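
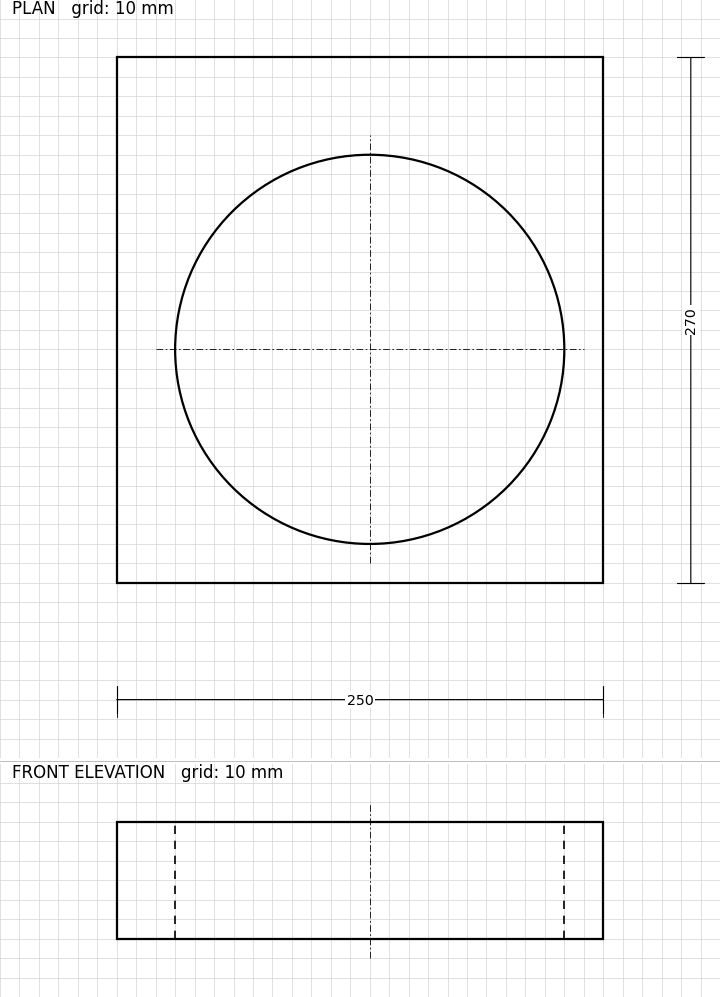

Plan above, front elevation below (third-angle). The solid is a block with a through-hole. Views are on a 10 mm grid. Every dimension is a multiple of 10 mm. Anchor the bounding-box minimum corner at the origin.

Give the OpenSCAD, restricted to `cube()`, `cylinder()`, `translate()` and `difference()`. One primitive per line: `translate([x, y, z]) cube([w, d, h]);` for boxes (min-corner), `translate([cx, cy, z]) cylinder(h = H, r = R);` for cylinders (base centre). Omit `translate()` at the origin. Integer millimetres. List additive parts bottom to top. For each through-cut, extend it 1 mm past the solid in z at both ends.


difference() {
  cube([250, 270, 60]);
  translate([130, 120, -1]) cylinder(h = 62, r = 100);
}


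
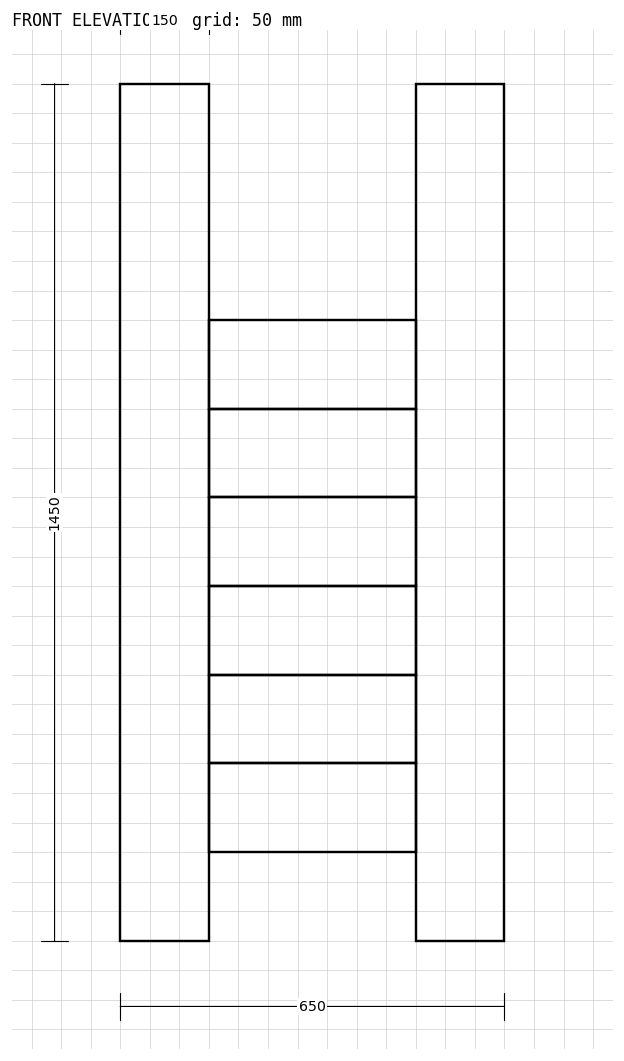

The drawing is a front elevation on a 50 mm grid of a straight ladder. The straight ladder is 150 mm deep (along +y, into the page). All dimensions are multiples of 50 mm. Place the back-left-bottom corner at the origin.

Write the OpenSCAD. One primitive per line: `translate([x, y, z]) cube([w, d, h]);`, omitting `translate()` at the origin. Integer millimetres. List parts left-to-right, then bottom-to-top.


cube([150, 150, 1450]);
translate([150, 0, 150]) cube([350, 150, 150]);
translate([150, 0, 300]) cube([350, 150, 150]);
translate([150, 0, 450]) cube([350, 150, 150]);
translate([150, 0, 600]) cube([350, 150, 150]);
translate([150, 0, 750]) cube([350, 150, 150]);
translate([150, 0, 900]) cube([350, 150, 150]);
translate([500, 0, 0]) cube([150, 150, 1450]);


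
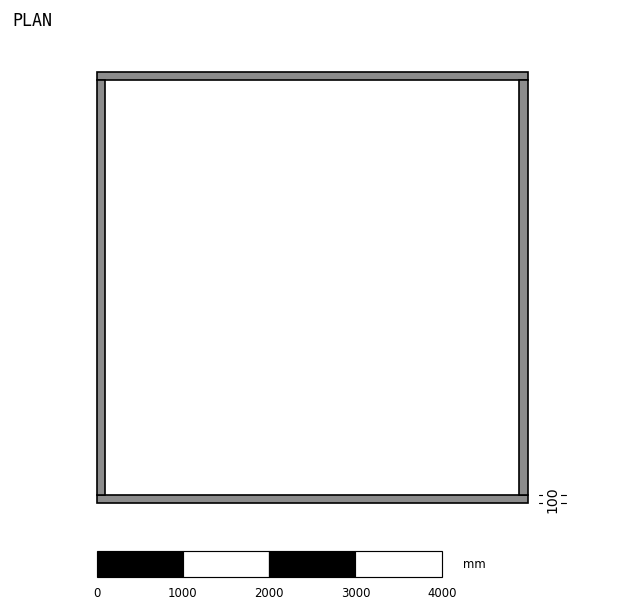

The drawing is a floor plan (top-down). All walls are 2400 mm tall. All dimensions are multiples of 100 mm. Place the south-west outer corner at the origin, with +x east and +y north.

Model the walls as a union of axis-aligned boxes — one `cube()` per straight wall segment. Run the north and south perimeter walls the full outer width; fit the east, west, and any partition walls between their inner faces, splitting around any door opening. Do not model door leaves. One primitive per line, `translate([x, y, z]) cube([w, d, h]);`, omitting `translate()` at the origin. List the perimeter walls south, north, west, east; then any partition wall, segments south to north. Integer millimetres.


cube([5000, 100, 2400]);
translate([0, 4900, 0]) cube([5000, 100, 2400]);
translate([0, 100, 0]) cube([100, 4800, 2400]);
translate([4900, 100, 0]) cube([100, 4800, 2400]);


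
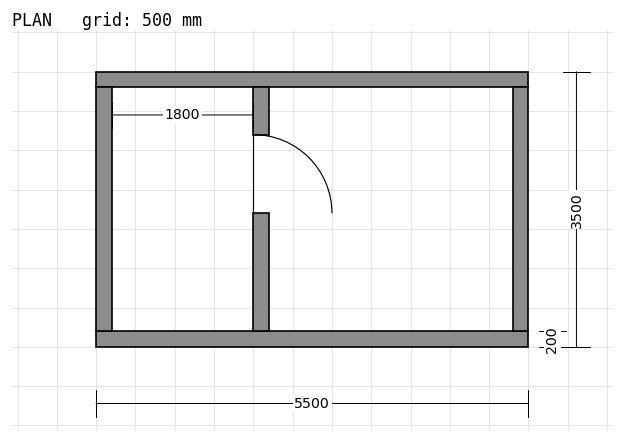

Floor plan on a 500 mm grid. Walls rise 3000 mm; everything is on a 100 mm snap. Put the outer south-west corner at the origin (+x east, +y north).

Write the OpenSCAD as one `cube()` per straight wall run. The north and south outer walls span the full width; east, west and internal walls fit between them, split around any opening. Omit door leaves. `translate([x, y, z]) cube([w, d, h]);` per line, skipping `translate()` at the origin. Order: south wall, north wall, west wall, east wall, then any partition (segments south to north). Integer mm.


cube([5500, 200, 3000]);
translate([0, 3300, 0]) cube([5500, 200, 3000]);
translate([0, 200, 0]) cube([200, 3100, 3000]);
translate([5300, 200, 0]) cube([200, 3100, 3000]);
translate([2000, 200, 0]) cube([200, 1500, 3000]);
translate([2000, 2700, 0]) cube([200, 600, 3000]);


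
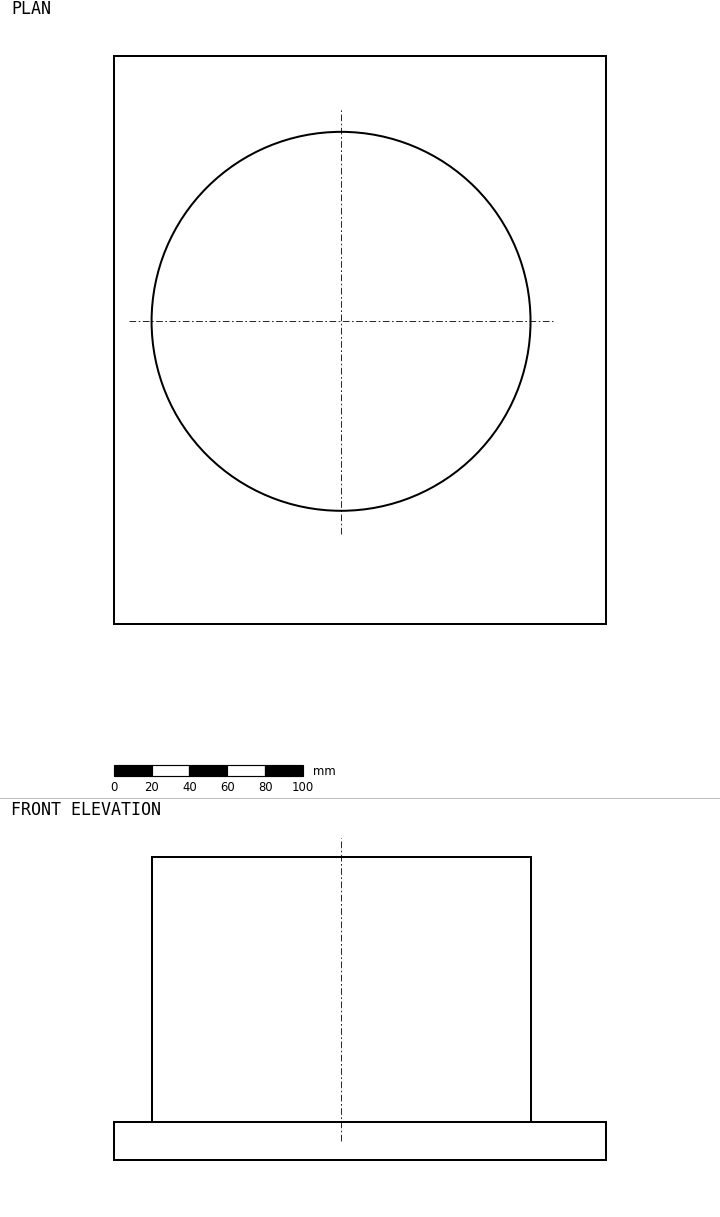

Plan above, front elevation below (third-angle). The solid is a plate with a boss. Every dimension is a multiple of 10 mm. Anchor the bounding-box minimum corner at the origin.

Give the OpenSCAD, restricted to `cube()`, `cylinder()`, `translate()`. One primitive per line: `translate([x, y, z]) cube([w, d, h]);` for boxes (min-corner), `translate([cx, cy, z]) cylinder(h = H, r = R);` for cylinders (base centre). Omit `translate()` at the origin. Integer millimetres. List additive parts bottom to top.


cube([260, 300, 20]);
translate([120, 160, 20]) cylinder(h = 140, r = 100);


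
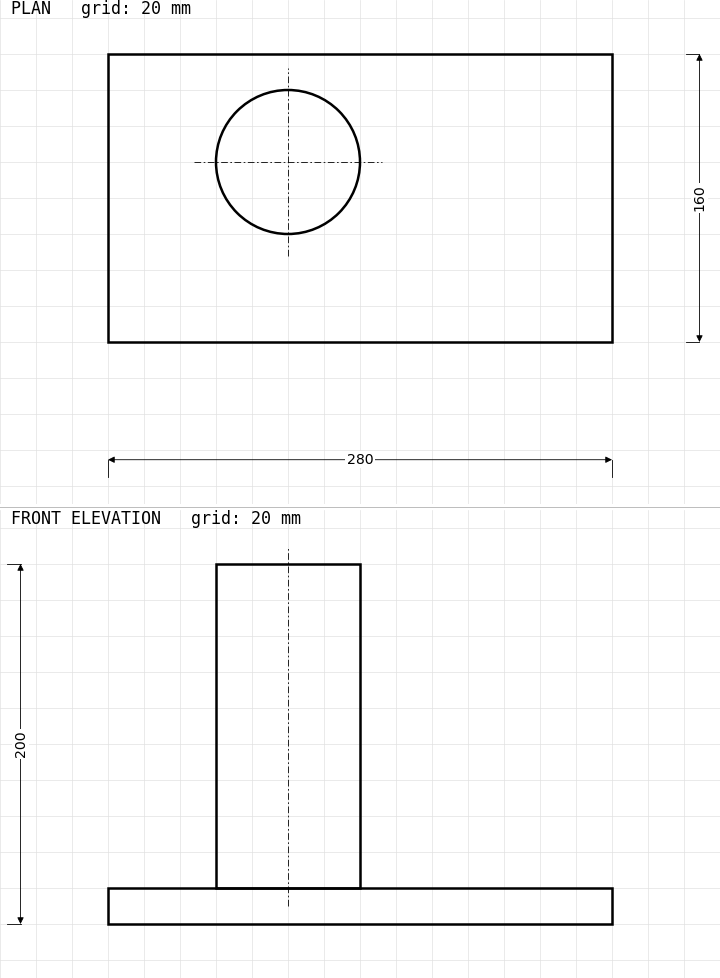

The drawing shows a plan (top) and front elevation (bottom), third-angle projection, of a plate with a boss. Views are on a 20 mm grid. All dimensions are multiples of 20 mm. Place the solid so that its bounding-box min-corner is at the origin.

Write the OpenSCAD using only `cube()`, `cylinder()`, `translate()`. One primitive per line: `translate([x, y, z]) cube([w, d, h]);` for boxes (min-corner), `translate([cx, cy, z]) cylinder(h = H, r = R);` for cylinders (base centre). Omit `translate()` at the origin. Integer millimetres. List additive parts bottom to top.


cube([280, 160, 20]);
translate([100, 100, 20]) cylinder(h = 180, r = 40);


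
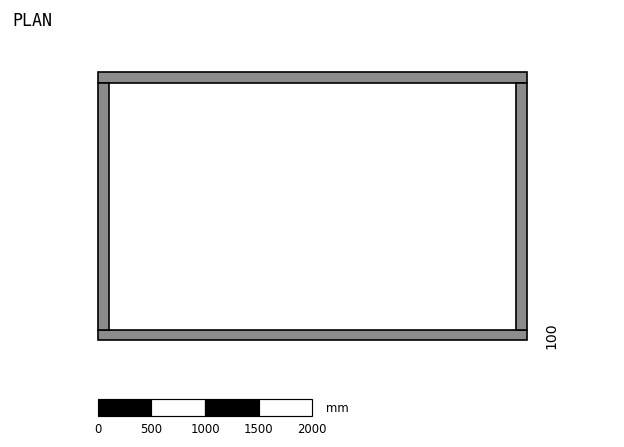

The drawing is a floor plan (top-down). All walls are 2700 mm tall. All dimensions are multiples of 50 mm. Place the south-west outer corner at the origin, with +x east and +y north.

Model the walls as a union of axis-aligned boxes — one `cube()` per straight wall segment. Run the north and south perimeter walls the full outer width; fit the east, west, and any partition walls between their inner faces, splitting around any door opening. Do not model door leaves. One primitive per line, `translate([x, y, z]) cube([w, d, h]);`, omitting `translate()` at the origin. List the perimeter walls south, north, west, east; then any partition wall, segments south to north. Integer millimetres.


cube([4000, 100, 2700]);
translate([0, 2400, 0]) cube([4000, 100, 2700]);
translate([0, 100, 0]) cube([100, 2300, 2700]);
translate([3900, 100, 0]) cube([100, 2300, 2700]);


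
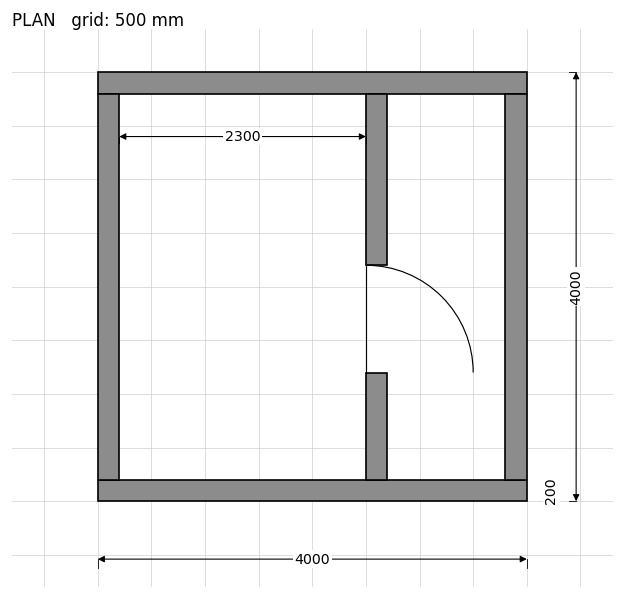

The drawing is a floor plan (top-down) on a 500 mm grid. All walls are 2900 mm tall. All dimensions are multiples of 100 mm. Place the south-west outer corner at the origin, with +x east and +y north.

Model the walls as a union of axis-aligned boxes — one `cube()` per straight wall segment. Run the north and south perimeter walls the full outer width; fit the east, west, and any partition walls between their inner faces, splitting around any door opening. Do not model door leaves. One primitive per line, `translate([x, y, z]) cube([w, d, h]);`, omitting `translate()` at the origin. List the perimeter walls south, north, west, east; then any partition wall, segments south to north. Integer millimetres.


cube([4000, 200, 2900]);
translate([0, 3800, 0]) cube([4000, 200, 2900]);
translate([0, 200, 0]) cube([200, 3600, 2900]);
translate([3800, 200, 0]) cube([200, 3600, 2900]);
translate([2500, 200, 0]) cube([200, 1000, 2900]);
translate([2500, 2200, 0]) cube([200, 1600, 2900]);


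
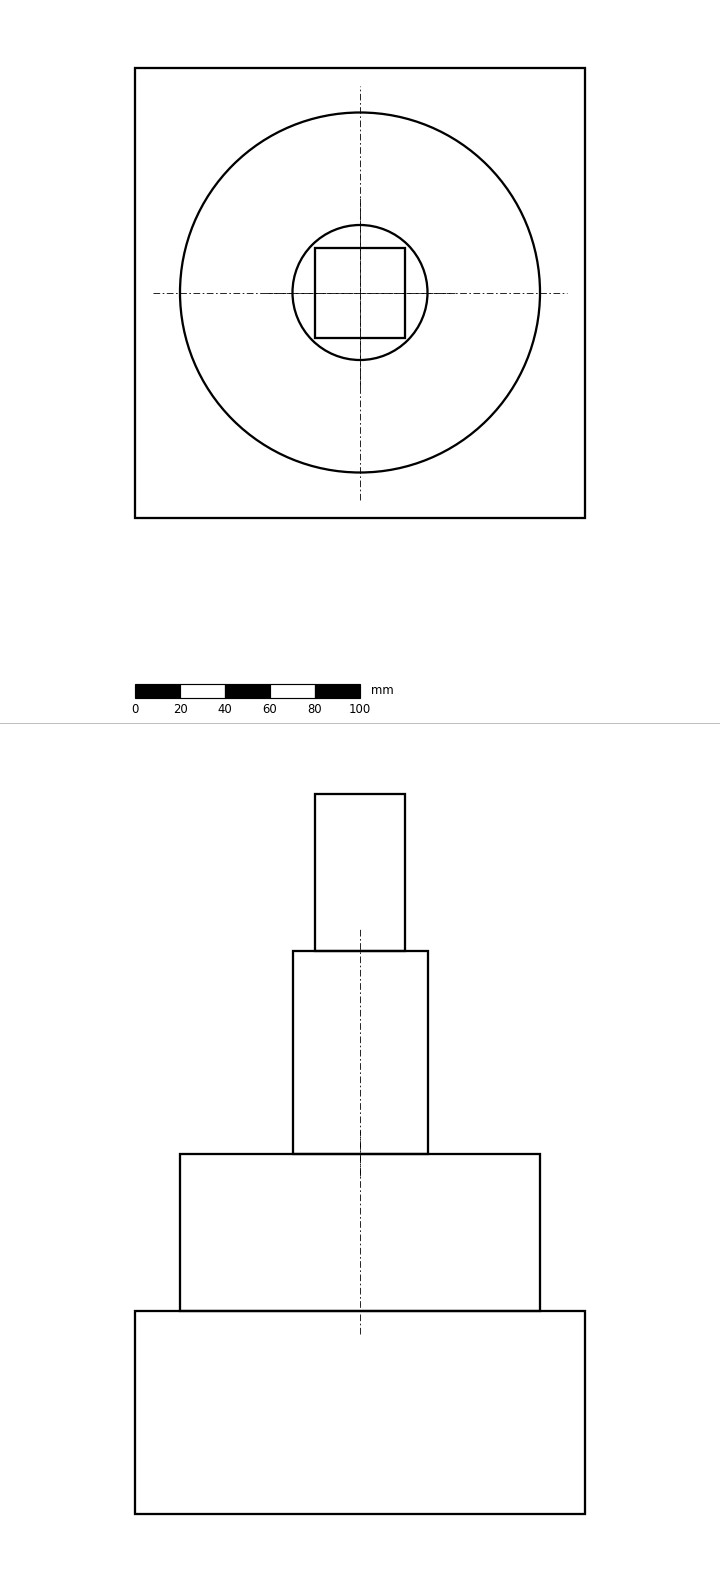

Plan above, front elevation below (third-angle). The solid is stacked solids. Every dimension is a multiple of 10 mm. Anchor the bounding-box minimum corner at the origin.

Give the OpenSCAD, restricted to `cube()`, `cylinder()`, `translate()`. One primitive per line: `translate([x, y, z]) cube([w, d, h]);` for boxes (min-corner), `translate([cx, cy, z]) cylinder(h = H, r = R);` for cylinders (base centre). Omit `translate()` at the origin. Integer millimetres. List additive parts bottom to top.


cube([200, 200, 90]);
translate([100, 100, 90]) cylinder(h = 70, r = 80);
translate([100, 100, 160]) cylinder(h = 90, r = 30);
translate([80, 80, 250]) cube([40, 40, 70]);


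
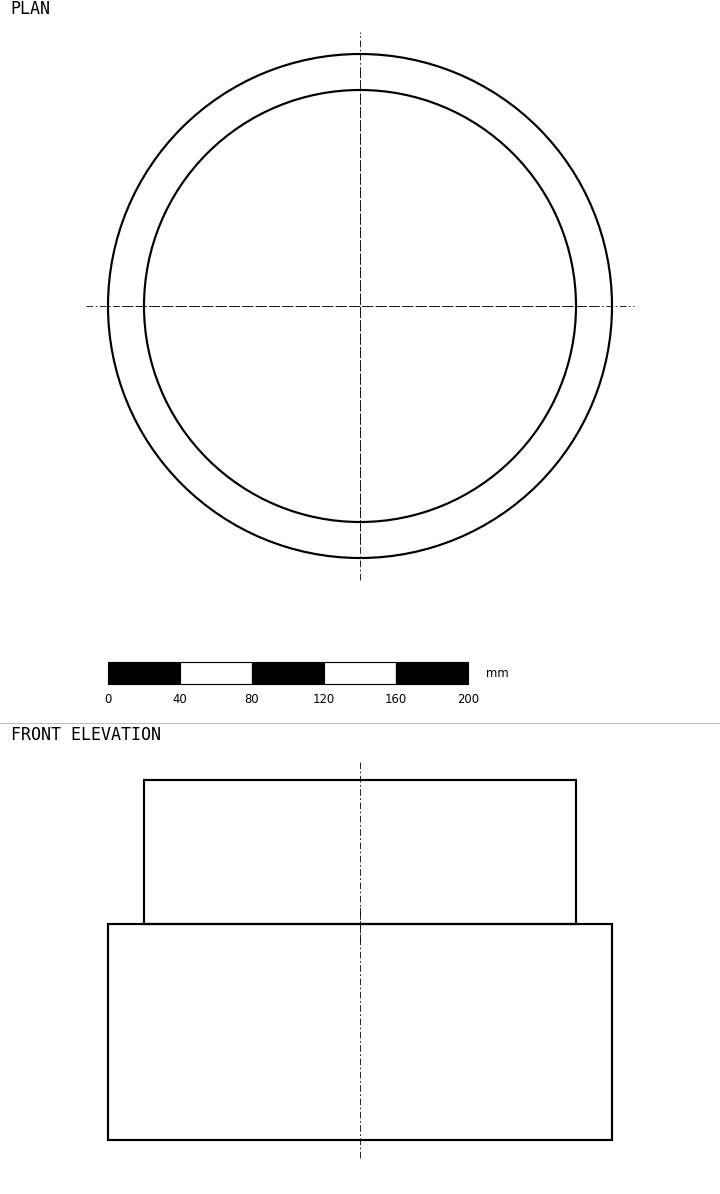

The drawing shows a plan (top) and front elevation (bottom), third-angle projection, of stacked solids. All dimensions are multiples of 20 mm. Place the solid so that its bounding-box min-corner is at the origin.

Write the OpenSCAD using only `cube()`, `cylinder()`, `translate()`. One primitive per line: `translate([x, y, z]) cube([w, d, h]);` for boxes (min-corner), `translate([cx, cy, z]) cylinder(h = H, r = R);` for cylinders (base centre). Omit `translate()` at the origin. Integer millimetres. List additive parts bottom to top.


translate([140, 140, 0]) cylinder(h = 120, r = 140);
translate([140, 140, 120]) cylinder(h = 80, r = 120);


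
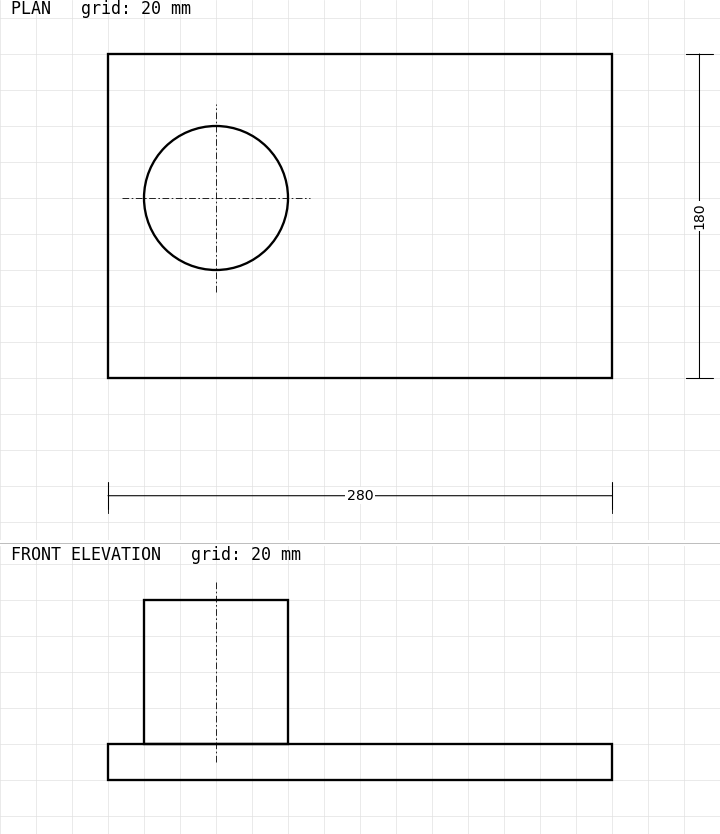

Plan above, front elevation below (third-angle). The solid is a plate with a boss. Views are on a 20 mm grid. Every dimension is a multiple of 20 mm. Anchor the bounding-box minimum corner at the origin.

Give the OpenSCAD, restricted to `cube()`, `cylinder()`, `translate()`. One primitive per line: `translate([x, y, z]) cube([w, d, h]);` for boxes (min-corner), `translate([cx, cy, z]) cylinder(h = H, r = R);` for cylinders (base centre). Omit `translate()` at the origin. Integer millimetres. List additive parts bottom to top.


cube([280, 180, 20]);
translate([60, 100, 20]) cylinder(h = 80, r = 40);


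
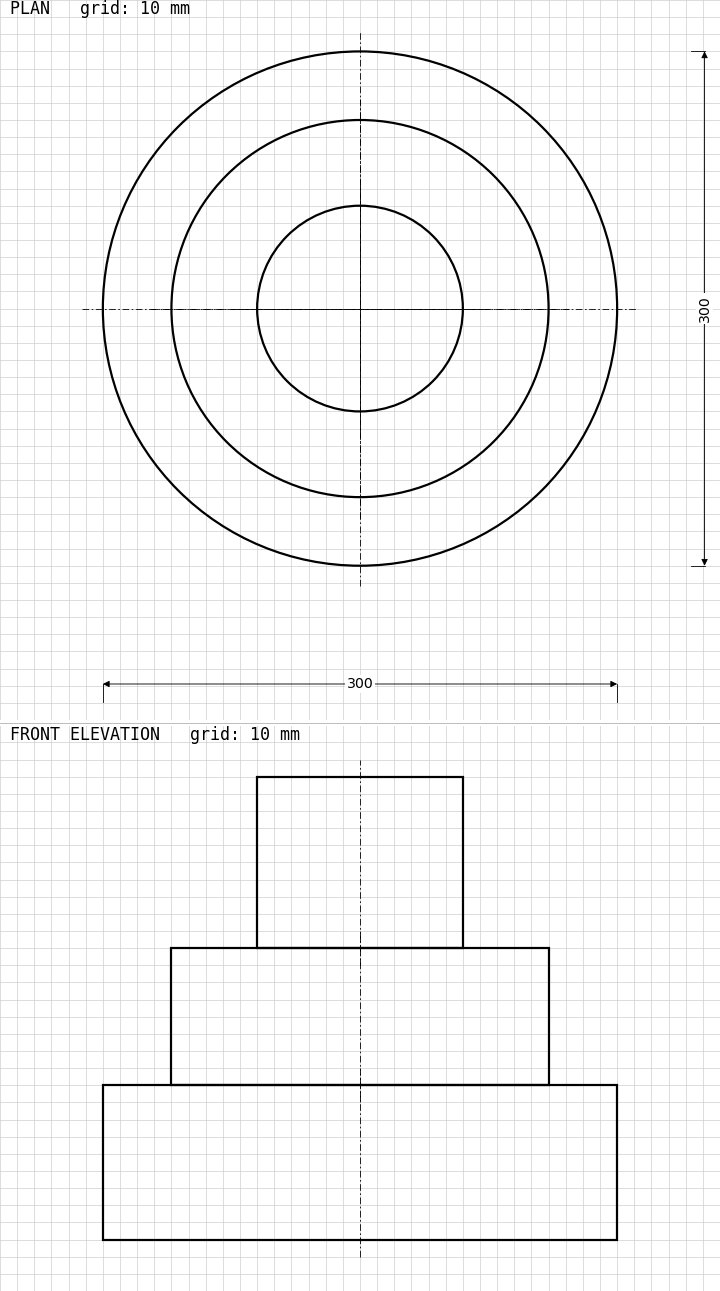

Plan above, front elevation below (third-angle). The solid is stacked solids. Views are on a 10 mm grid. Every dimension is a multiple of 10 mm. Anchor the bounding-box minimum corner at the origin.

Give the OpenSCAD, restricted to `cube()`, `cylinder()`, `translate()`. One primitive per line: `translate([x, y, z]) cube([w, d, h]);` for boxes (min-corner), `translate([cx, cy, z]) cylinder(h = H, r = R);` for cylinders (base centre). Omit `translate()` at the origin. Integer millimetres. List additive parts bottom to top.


translate([150, 150, 0]) cylinder(h = 90, r = 150);
translate([150, 150, 90]) cylinder(h = 80, r = 110);
translate([150, 150, 170]) cylinder(h = 100, r = 60);


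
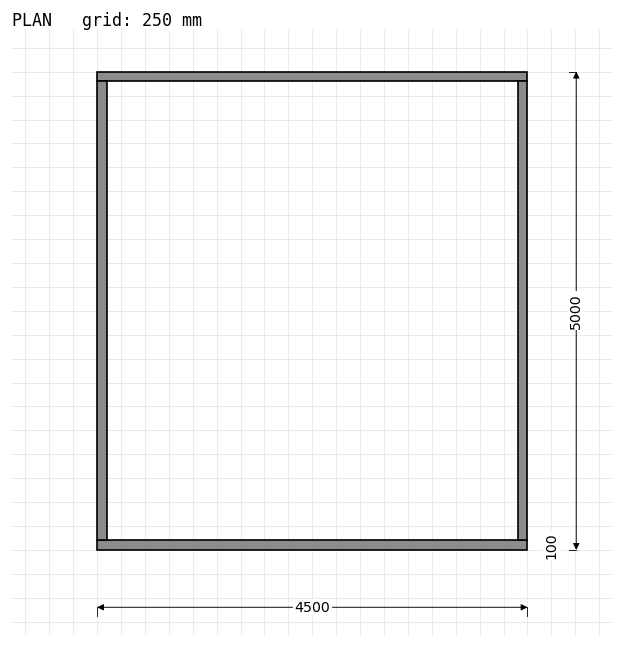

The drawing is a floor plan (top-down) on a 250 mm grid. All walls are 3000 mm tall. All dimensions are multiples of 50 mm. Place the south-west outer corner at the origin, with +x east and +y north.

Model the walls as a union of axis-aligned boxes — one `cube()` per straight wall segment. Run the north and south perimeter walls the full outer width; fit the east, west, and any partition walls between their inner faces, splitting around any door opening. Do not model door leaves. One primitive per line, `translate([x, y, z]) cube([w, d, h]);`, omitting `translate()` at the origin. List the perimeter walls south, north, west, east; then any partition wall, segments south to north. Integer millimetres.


cube([4500, 100, 3000]);
translate([0, 4900, 0]) cube([4500, 100, 3000]);
translate([0, 100, 0]) cube([100, 4800, 3000]);
translate([4400, 100, 0]) cube([100, 4800, 3000]);


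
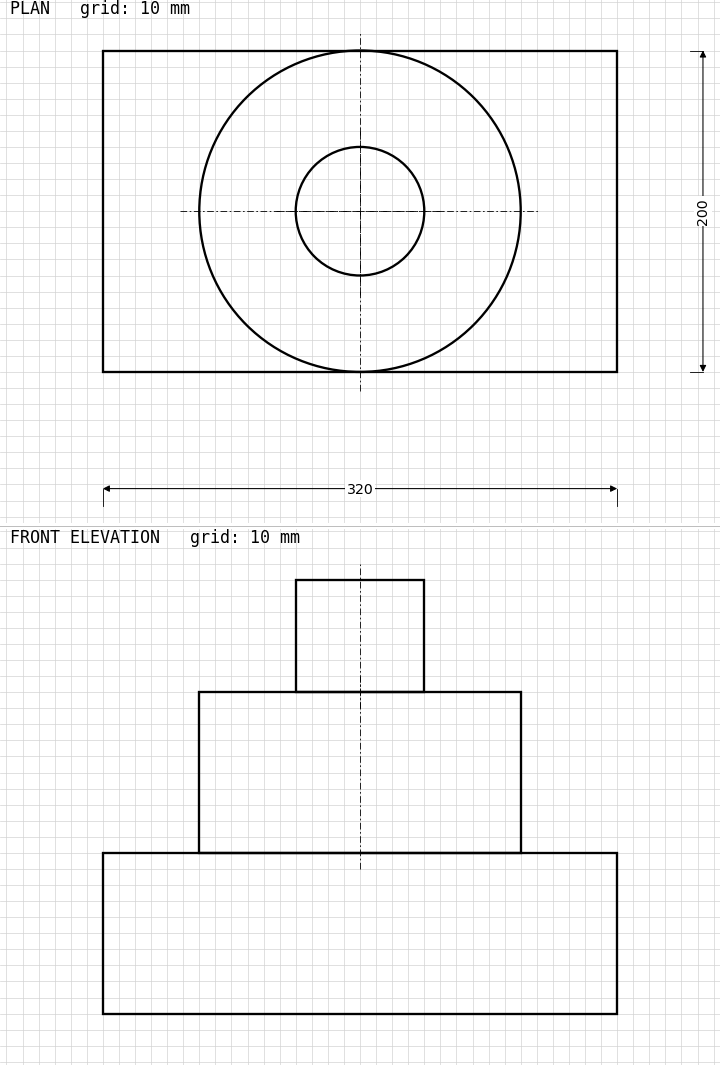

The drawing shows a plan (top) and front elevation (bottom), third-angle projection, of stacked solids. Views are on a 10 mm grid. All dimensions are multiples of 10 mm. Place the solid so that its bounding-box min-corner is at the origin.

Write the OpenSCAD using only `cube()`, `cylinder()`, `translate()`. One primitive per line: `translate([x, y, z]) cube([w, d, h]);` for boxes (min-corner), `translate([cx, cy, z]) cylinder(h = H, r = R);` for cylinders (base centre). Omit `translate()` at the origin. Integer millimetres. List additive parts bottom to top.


cube([320, 200, 100]);
translate([160, 100, 100]) cylinder(h = 100, r = 100);
translate([160, 100, 200]) cylinder(h = 70, r = 40);


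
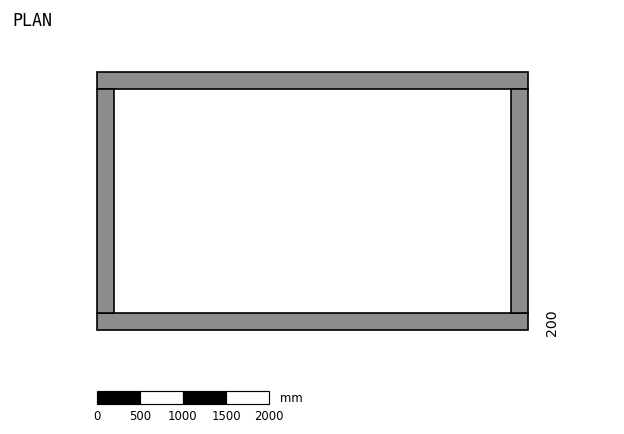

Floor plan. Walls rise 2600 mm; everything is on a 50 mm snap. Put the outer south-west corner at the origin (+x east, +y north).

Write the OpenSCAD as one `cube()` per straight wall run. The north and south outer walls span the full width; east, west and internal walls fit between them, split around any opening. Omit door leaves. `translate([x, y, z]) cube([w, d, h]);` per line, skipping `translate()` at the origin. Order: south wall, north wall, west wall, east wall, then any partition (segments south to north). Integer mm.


cube([5000, 200, 2600]);
translate([0, 2800, 0]) cube([5000, 200, 2600]);
translate([0, 200, 0]) cube([200, 2600, 2600]);
translate([4800, 200, 0]) cube([200, 2600, 2600]);


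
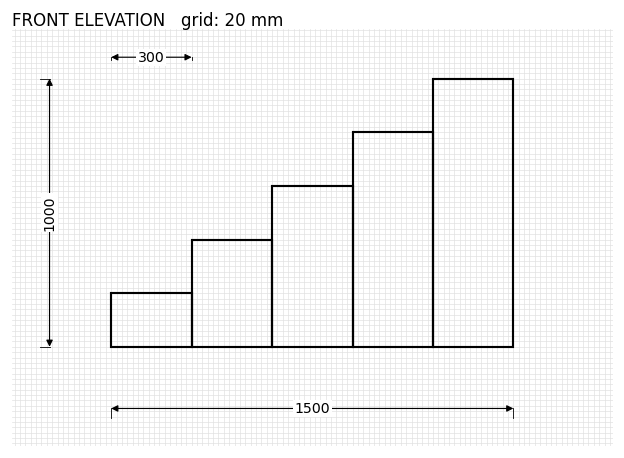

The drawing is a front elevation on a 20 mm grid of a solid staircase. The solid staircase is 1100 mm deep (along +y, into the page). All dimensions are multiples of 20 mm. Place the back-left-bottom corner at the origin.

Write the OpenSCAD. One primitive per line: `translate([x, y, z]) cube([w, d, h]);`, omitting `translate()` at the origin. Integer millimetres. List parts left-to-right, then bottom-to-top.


cube([300, 1100, 200]);
translate([300, 0, 0]) cube([300, 1100, 400]);
translate([600, 0, 0]) cube([300, 1100, 600]);
translate([900, 0, 0]) cube([300, 1100, 800]);
translate([1200, 0, 0]) cube([300, 1100, 1000]);


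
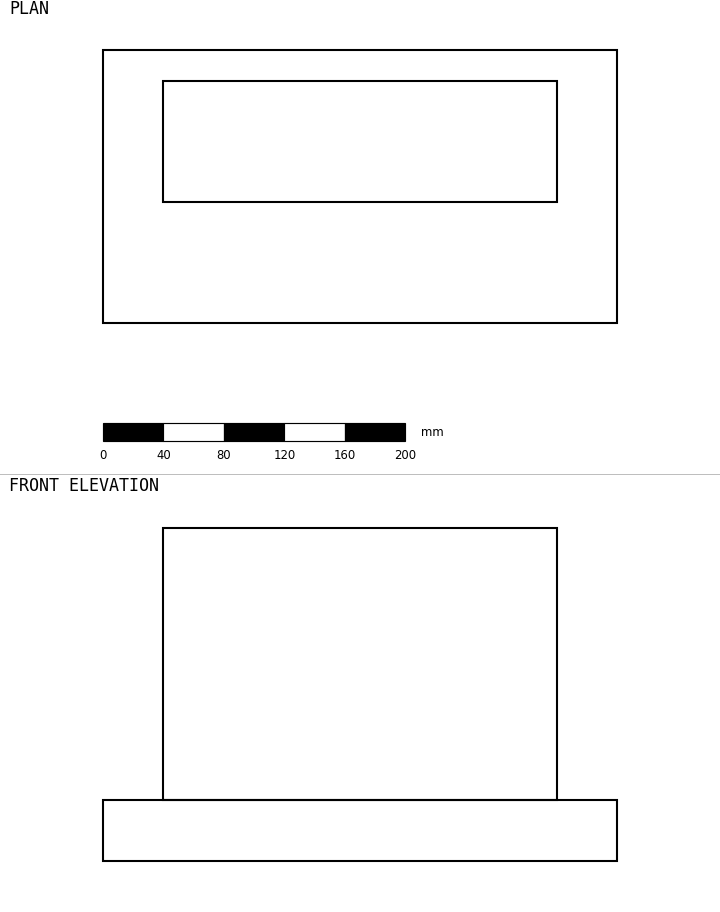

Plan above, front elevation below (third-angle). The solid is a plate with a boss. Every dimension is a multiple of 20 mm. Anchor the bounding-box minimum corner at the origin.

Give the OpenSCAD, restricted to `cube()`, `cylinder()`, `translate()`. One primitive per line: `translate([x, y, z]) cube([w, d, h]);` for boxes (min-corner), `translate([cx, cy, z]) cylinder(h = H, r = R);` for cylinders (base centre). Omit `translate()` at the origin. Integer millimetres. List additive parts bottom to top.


cube([340, 180, 40]);
translate([40, 80, 40]) cube([260, 80, 180]);


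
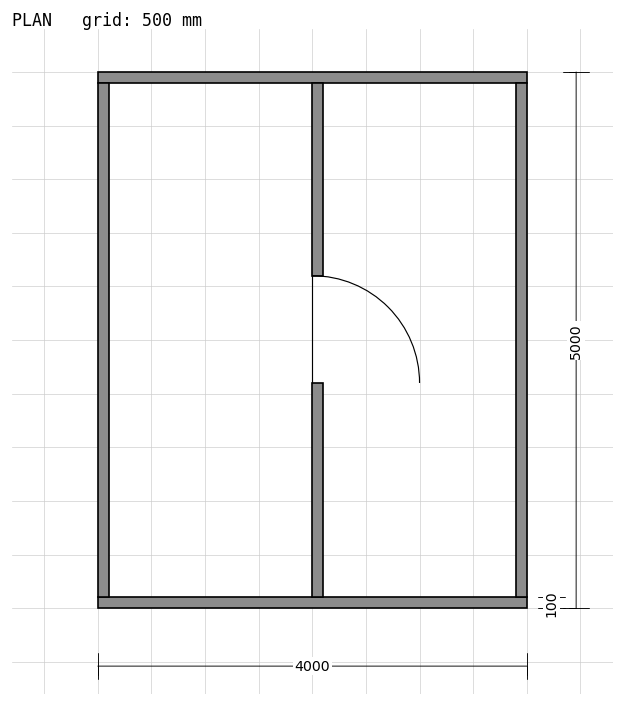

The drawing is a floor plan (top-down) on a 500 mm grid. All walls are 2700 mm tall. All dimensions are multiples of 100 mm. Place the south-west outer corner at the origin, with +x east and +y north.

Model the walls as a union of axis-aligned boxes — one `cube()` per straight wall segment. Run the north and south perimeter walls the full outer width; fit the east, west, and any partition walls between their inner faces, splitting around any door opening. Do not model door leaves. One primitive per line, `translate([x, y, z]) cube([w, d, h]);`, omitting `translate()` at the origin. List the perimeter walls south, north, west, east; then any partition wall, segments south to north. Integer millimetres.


cube([4000, 100, 2700]);
translate([0, 4900, 0]) cube([4000, 100, 2700]);
translate([0, 100, 0]) cube([100, 4800, 2700]);
translate([3900, 100, 0]) cube([100, 4800, 2700]);
translate([2000, 100, 0]) cube([100, 2000, 2700]);
translate([2000, 3100, 0]) cube([100, 1800, 2700]);


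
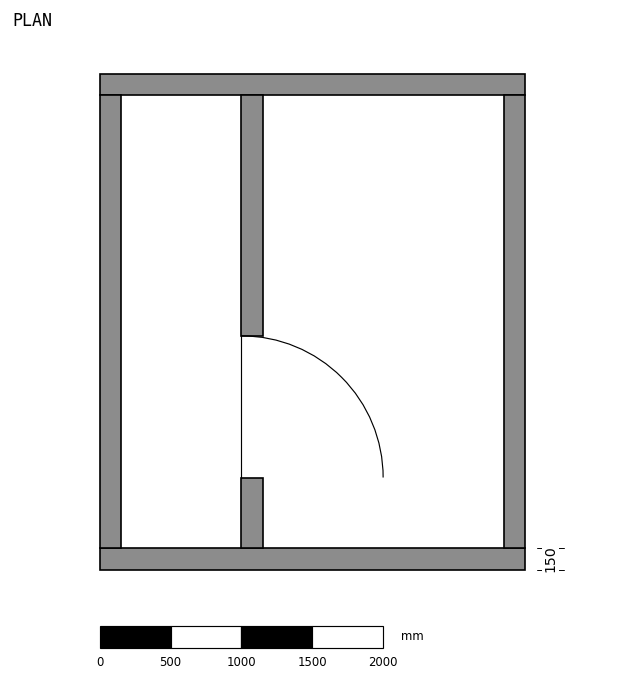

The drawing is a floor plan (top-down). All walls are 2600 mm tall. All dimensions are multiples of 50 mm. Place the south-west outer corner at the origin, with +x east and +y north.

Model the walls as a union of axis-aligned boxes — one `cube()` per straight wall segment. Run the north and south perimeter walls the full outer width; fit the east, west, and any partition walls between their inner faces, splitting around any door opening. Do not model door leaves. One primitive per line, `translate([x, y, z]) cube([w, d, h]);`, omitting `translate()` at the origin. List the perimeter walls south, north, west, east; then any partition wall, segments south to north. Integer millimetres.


cube([3000, 150, 2600]);
translate([0, 3350, 0]) cube([3000, 150, 2600]);
translate([0, 150, 0]) cube([150, 3200, 2600]);
translate([2850, 150, 0]) cube([150, 3200, 2600]);
translate([1000, 150, 0]) cube([150, 500, 2600]);
translate([1000, 1650, 0]) cube([150, 1700, 2600]);


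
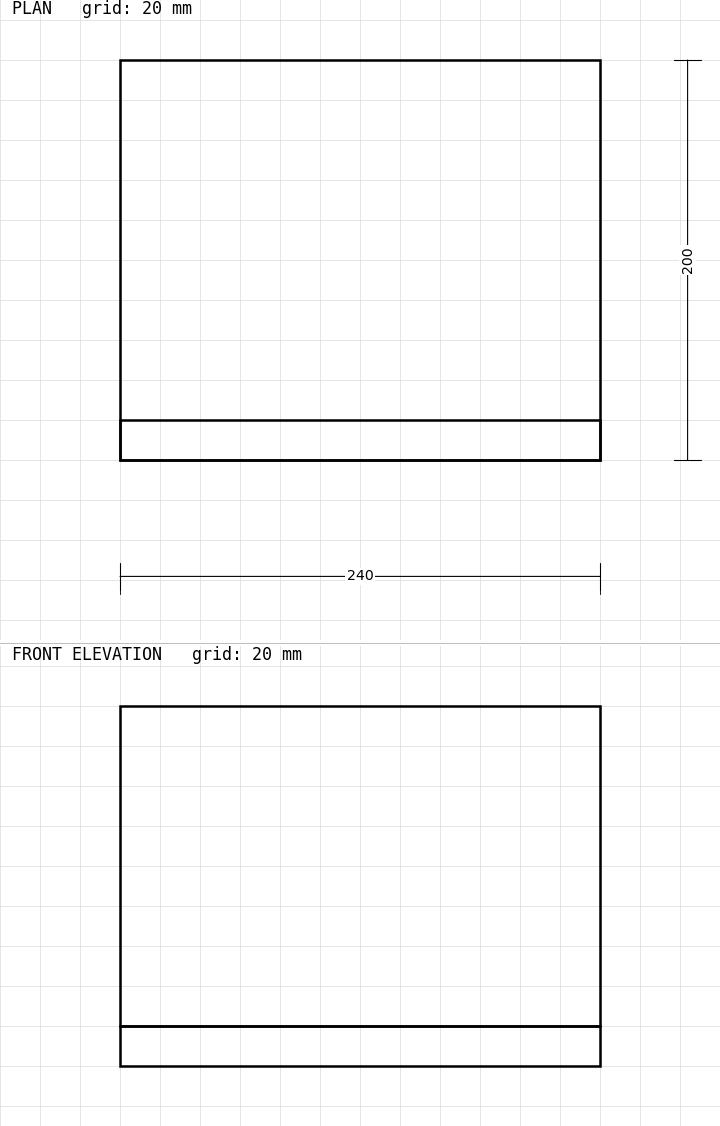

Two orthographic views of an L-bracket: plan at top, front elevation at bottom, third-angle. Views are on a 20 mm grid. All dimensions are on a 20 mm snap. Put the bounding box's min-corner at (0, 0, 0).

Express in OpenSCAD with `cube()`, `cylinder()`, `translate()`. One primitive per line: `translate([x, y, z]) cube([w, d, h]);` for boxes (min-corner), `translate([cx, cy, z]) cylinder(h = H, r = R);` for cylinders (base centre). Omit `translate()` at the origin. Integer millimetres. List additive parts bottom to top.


cube([240, 200, 20]);
translate([0, 0, 20]) cube([240, 20, 160]);


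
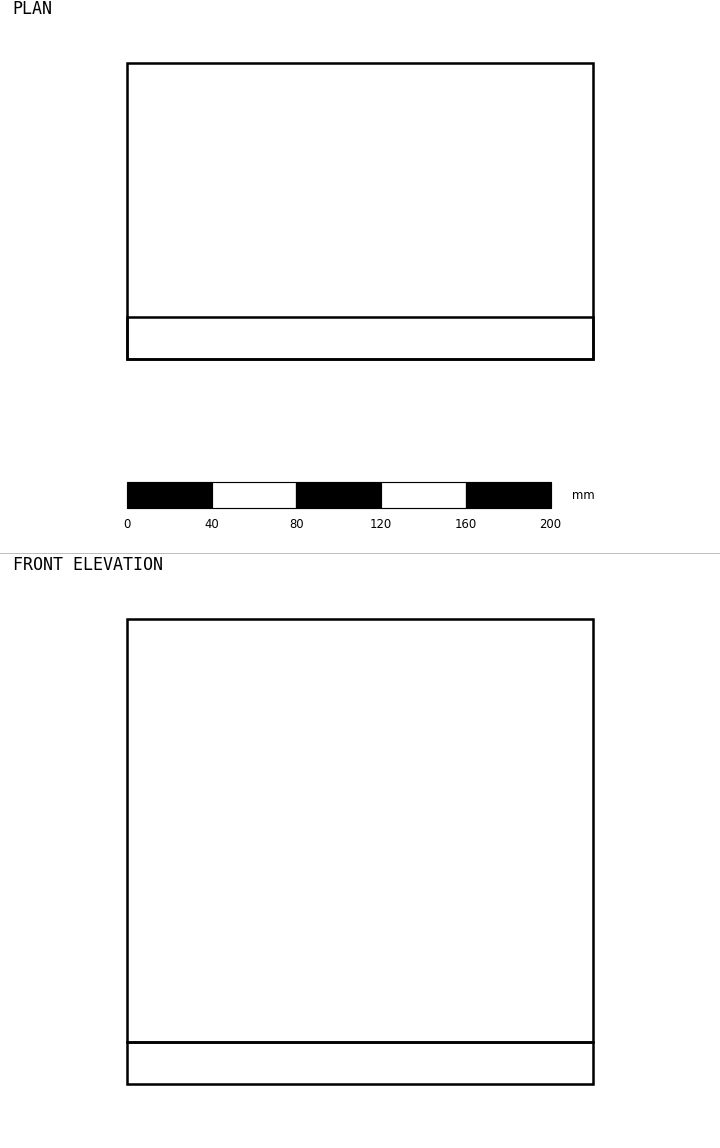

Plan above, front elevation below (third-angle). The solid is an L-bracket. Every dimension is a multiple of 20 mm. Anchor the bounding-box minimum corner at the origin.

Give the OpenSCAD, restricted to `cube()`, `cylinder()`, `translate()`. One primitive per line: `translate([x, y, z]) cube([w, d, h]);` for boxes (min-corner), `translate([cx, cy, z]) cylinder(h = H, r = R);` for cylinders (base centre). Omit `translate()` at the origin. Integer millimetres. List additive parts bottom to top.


cube([220, 140, 20]);
translate([0, 0, 20]) cube([220, 20, 200]);


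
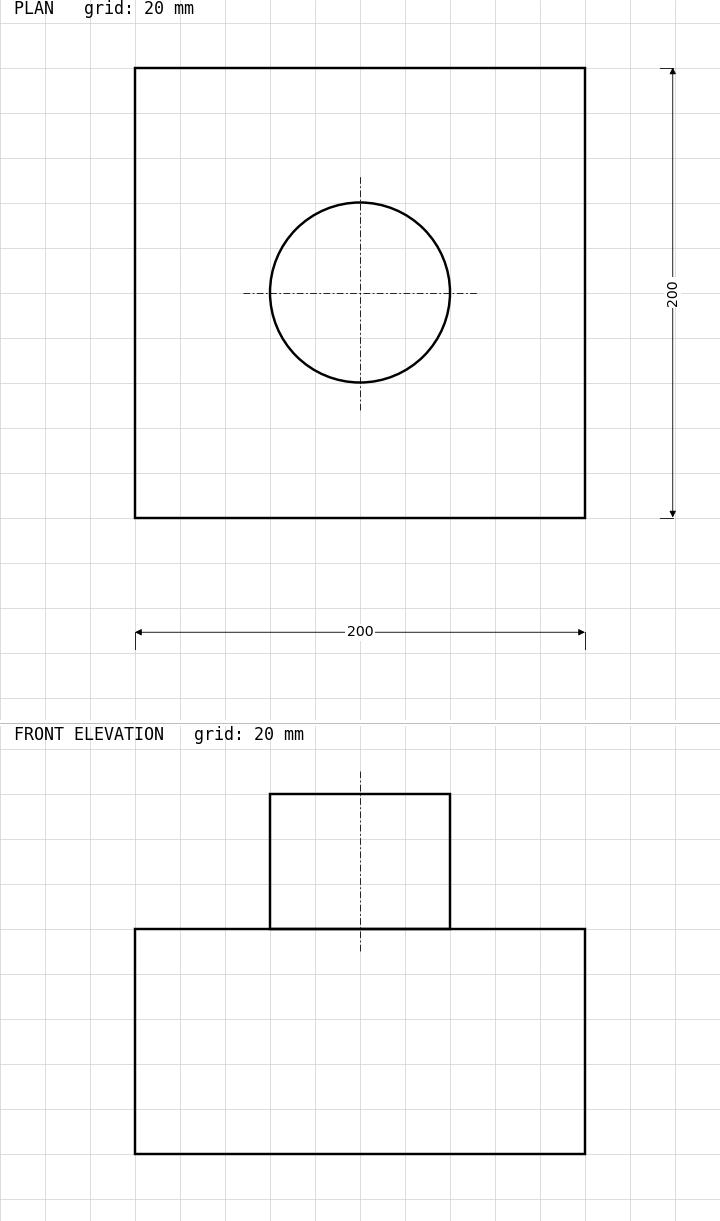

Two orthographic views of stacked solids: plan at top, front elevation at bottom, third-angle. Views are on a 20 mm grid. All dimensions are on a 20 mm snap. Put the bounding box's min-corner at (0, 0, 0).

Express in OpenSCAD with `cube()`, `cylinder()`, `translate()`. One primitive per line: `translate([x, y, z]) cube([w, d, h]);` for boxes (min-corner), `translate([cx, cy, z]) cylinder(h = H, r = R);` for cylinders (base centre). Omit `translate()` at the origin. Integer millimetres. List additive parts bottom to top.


cube([200, 200, 100]);
translate([100, 100, 100]) cylinder(h = 60, r = 40);


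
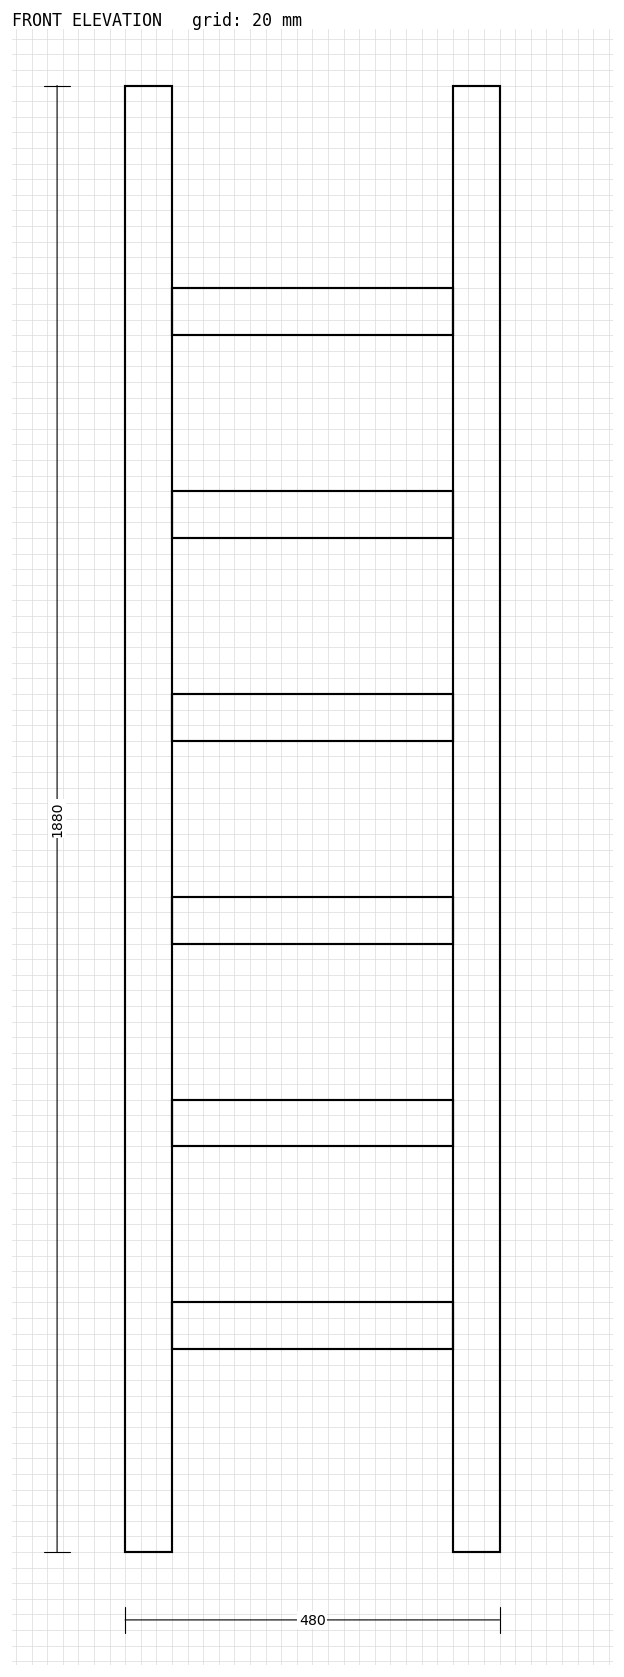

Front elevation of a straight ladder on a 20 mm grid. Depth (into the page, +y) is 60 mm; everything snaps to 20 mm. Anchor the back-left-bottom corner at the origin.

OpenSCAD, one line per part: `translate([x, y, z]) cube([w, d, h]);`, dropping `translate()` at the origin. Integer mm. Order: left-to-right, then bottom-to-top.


cube([60, 60, 1880]);
translate([60, 0, 260]) cube([360, 60, 60]);
translate([60, 0, 520]) cube([360, 60, 60]);
translate([60, 0, 780]) cube([360, 60, 60]);
translate([60, 0, 1040]) cube([360, 60, 60]);
translate([60, 0, 1300]) cube([360, 60, 60]);
translate([60, 0, 1560]) cube([360, 60, 60]);
translate([420, 0, 0]) cube([60, 60, 1880]);


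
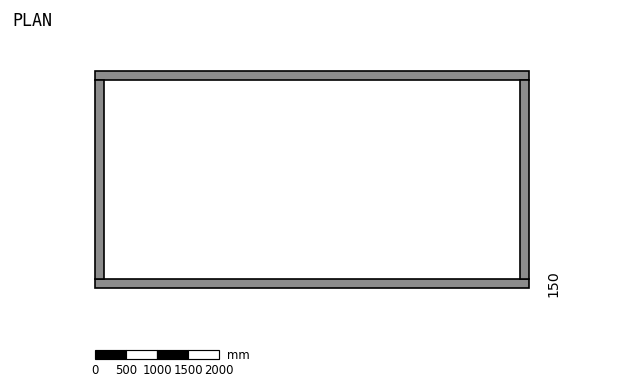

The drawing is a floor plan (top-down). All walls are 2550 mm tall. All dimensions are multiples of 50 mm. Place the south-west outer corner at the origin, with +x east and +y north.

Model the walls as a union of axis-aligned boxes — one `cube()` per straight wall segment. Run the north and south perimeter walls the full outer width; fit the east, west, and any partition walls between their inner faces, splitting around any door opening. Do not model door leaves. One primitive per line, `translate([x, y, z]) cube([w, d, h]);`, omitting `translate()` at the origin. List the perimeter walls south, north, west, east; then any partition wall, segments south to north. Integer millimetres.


cube([7000, 150, 2550]);
translate([0, 3350, 0]) cube([7000, 150, 2550]);
translate([0, 150, 0]) cube([150, 3200, 2550]);
translate([6850, 150, 0]) cube([150, 3200, 2550]);


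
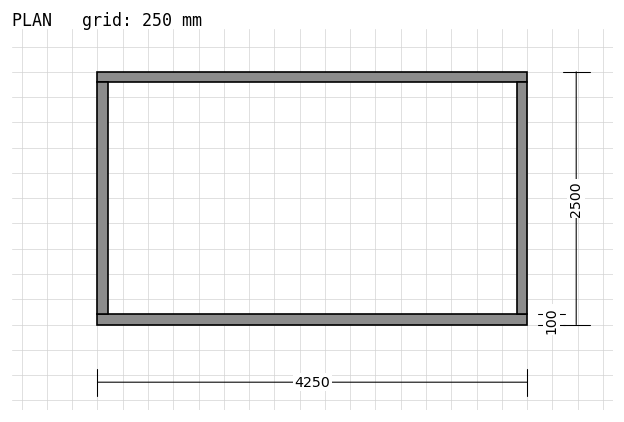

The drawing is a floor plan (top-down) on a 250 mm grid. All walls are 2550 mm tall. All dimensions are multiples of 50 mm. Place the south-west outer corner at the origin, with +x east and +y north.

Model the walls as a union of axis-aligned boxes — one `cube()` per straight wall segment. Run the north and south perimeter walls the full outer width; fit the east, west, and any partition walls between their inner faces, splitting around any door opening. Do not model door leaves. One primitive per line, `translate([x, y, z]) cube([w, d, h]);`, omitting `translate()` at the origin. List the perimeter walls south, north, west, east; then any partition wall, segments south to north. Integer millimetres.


cube([4250, 100, 2550]);
translate([0, 2400, 0]) cube([4250, 100, 2550]);
translate([0, 100, 0]) cube([100, 2300, 2550]);
translate([4150, 100, 0]) cube([100, 2300, 2550]);


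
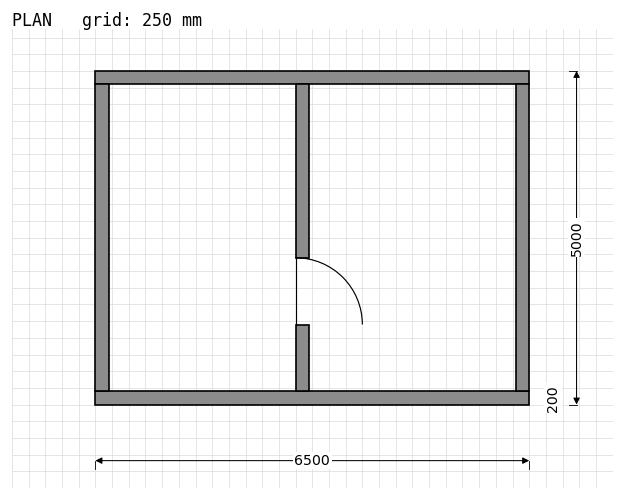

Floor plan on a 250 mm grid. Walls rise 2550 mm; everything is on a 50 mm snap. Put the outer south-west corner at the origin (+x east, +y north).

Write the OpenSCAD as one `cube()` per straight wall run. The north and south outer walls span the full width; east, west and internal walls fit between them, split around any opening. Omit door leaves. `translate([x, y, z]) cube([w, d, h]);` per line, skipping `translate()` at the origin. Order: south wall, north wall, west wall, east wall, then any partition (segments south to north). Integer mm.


cube([6500, 200, 2550]);
translate([0, 4800, 0]) cube([6500, 200, 2550]);
translate([0, 200, 0]) cube([200, 4600, 2550]);
translate([6300, 200, 0]) cube([200, 4600, 2550]);
translate([3000, 200, 0]) cube([200, 1000, 2550]);
translate([3000, 2200, 0]) cube([200, 2600, 2550]);


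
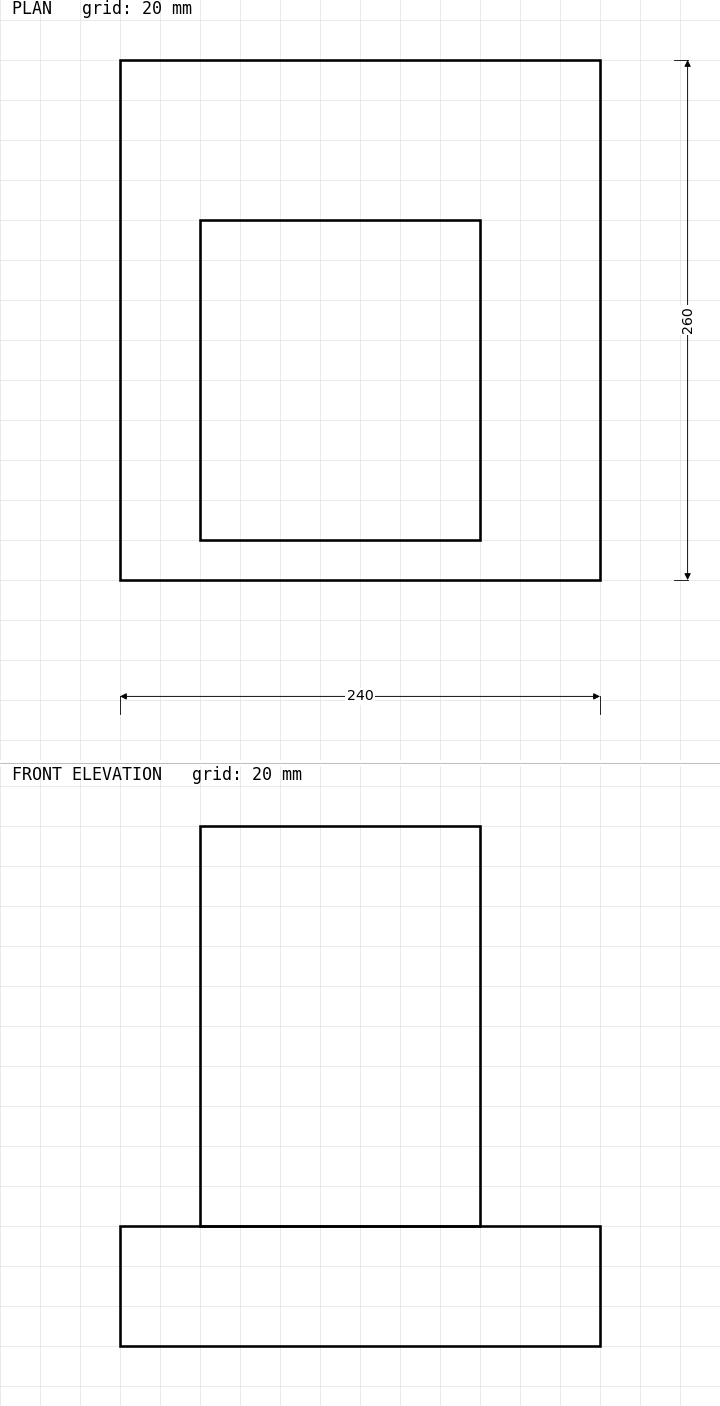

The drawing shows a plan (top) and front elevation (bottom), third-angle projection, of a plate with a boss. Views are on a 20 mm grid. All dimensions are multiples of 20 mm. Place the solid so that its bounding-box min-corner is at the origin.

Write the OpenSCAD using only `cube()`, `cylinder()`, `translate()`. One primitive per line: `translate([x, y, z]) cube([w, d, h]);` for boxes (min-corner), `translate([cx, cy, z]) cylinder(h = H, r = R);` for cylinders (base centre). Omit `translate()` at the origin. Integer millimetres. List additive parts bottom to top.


cube([240, 260, 60]);
translate([40, 20, 60]) cube([140, 160, 200]);


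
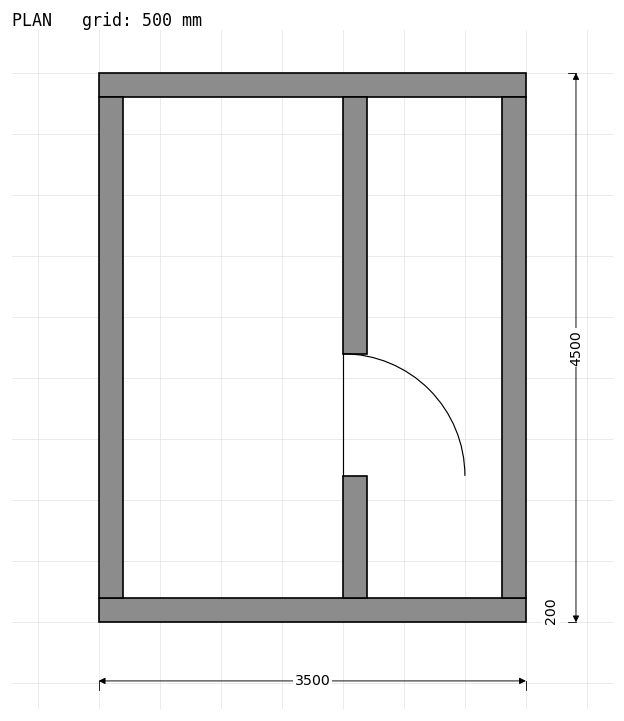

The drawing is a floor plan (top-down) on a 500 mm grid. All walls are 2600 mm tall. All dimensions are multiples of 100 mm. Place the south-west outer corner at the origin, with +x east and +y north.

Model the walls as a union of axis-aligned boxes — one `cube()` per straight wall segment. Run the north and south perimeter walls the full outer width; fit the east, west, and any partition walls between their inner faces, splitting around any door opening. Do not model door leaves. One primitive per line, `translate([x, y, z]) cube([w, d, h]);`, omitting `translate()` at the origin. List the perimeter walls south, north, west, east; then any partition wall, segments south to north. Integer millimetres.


cube([3500, 200, 2600]);
translate([0, 4300, 0]) cube([3500, 200, 2600]);
translate([0, 200, 0]) cube([200, 4100, 2600]);
translate([3300, 200, 0]) cube([200, 4100, 2600]);
translate([2000, 200, 0]) cube([200, 1000, 2600]);
translate([2000, 2200, 0]) cube([200, 2100, 2600]);


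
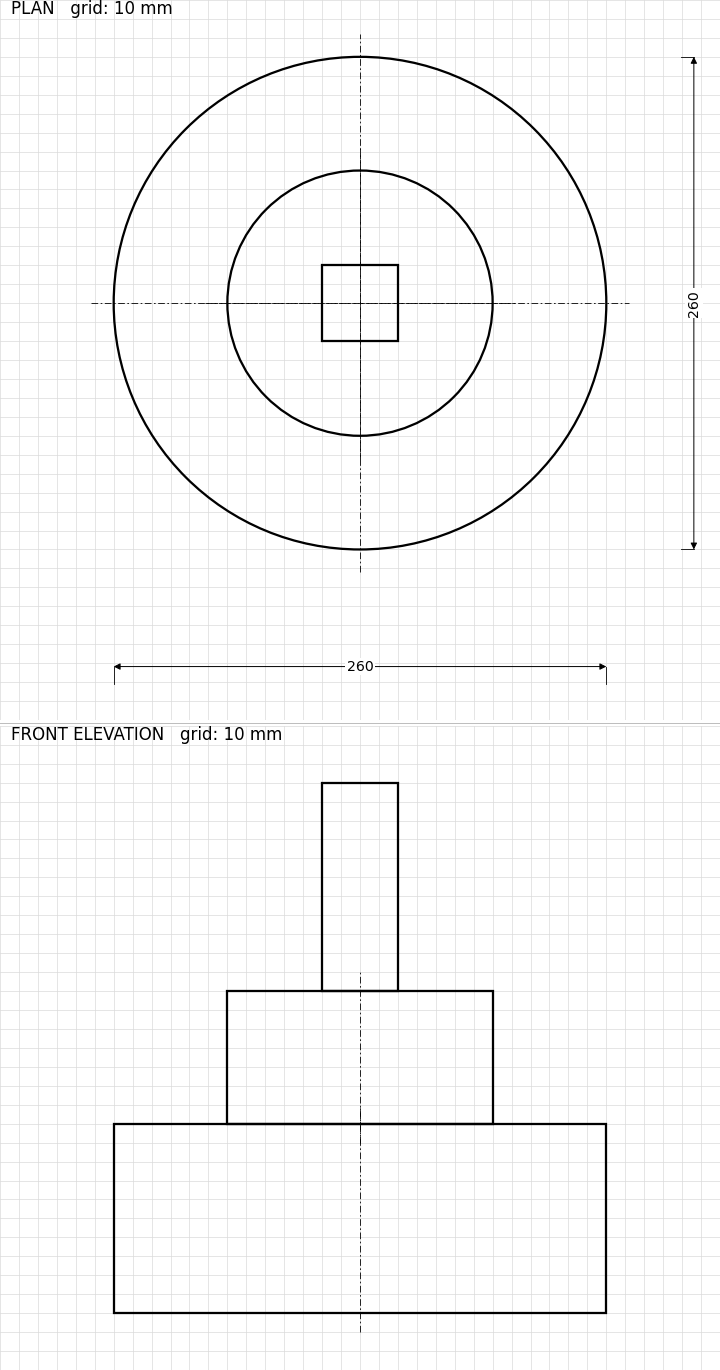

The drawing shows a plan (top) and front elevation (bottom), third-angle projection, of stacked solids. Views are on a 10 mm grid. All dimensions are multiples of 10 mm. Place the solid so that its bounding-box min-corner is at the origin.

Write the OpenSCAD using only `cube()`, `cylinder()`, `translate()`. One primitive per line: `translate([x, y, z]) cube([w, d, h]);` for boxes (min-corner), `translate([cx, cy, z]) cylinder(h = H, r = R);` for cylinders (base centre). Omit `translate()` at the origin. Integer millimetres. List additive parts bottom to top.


translate([130, 130, 0]) cylinder(h = 100, r = 130);
translate([130, 130, 100]) cylinder(h = 70, r = 70);
translate([110, 110, 170]) cube([40, 40, 110]);


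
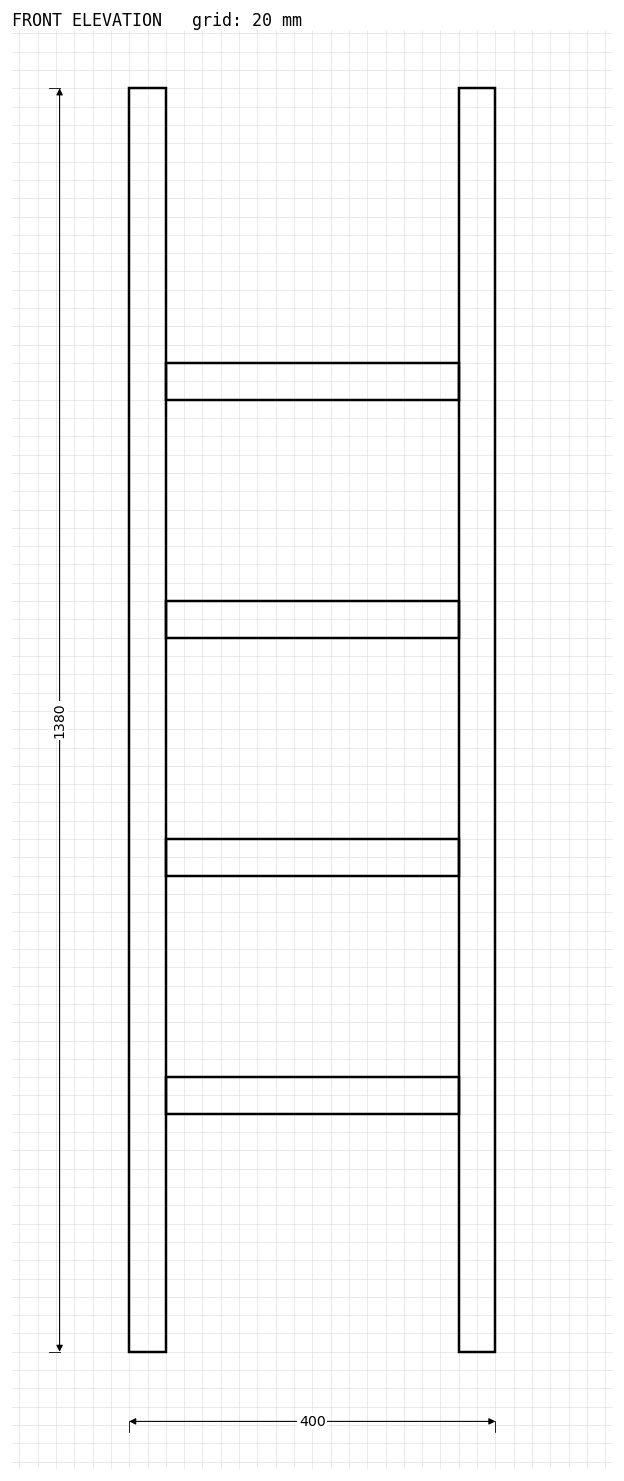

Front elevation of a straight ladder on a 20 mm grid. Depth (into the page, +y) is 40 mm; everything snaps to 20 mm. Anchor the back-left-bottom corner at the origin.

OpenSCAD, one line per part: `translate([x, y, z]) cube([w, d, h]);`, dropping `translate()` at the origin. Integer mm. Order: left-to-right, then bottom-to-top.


cube([40, 40, 1380]);
translate([40, 0, 260]) cube([320, 40, 40]);
translate([40, 0, 520]) cube([320, 40, 40]);
translate([40, 0, 780]) cube([320, 40, 40]);
translate([40, 0, 1040]) cube([320, 40, 40]);
translate([360, 0, 0]) cube([40, 40, 1380]);


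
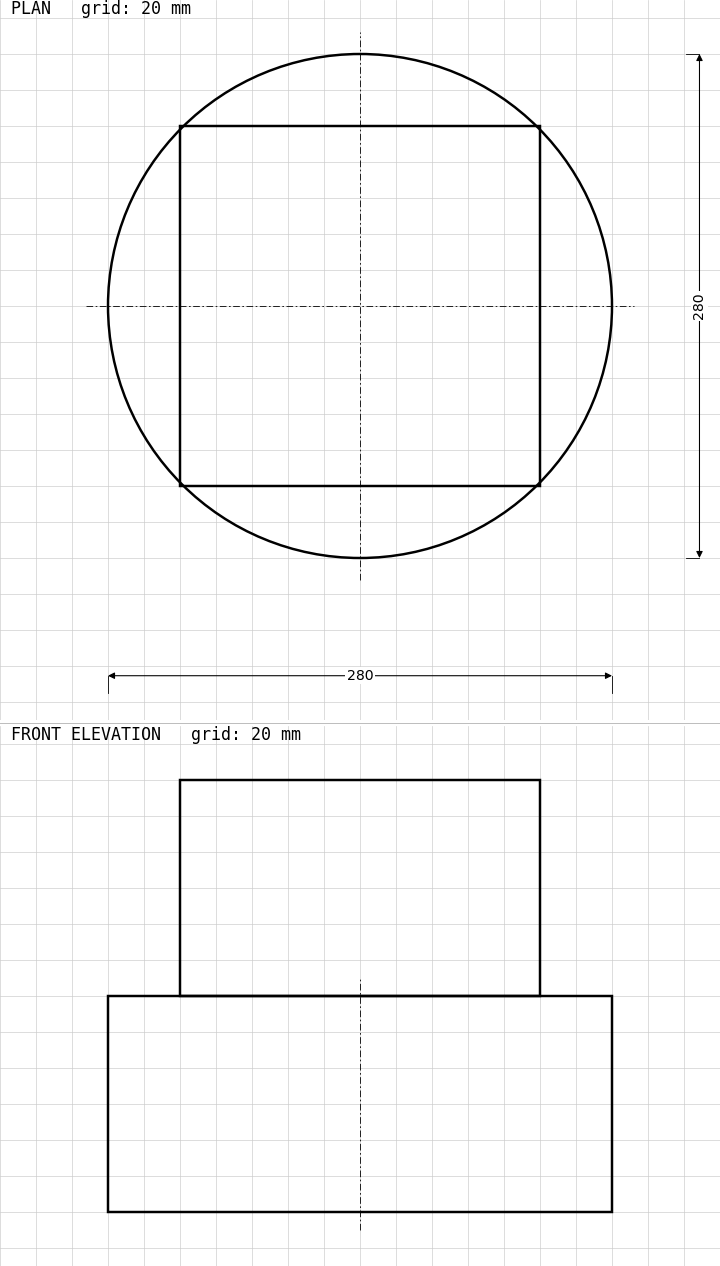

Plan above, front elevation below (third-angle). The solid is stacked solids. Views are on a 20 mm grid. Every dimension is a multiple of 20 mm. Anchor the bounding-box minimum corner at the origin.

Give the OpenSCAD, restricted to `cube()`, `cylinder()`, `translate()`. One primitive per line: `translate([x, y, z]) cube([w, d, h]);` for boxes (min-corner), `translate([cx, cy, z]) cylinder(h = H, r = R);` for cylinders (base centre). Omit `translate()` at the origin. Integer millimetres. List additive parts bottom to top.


translate([140, 140, 0]) cylinder(h = 120, r = 140);
translate([40, 40, 120]) cube([200, 200, 120]);


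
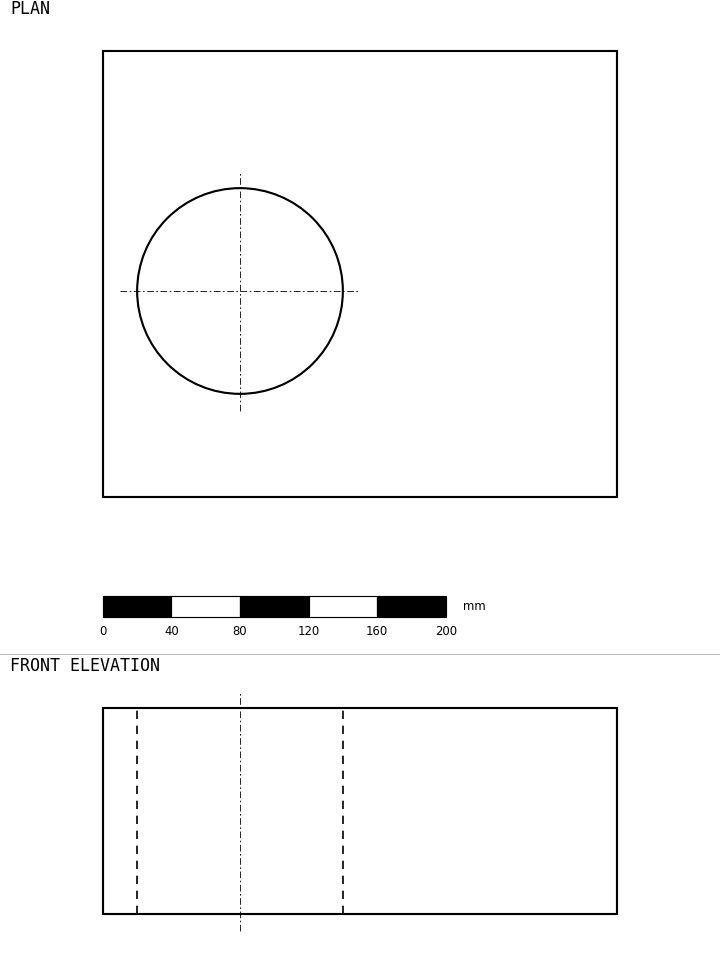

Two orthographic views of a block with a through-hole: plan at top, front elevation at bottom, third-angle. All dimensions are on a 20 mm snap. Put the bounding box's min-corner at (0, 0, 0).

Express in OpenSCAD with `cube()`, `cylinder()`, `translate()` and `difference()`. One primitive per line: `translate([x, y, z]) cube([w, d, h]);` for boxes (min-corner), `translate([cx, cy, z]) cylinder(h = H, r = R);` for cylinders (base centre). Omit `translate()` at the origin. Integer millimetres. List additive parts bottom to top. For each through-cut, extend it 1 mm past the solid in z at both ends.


difference() {
  cube([300, 260, 120]);
  translate([80, 120, -1]) cylinder(h = 122, r = 60);
}


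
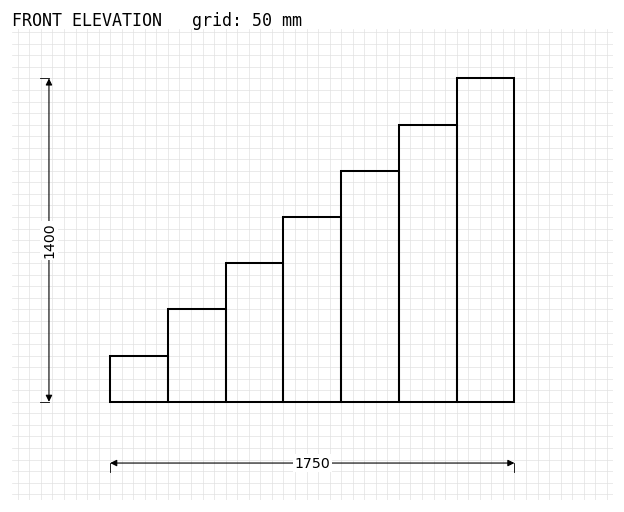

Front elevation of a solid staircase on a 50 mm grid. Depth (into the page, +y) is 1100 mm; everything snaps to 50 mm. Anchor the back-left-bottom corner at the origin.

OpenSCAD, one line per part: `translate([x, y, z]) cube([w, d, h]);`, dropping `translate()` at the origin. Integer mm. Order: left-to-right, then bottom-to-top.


cube([250, 1100, 200]);
translate([250, 0, 0]) cube([250, 1100, 400]);
translate([500, 0, 0]) cube([250, 1100, 600]);
translate([750, 0, 0]) cube([250, 1100, 800]);
translate([1000, 0, 0]) cube([250, 1100, 1000]);
translate([1250, 0, 0]) cube([250, 1100, 1200]);
translate([1500, 0, 0]) cube([250, 1100, 1400]);


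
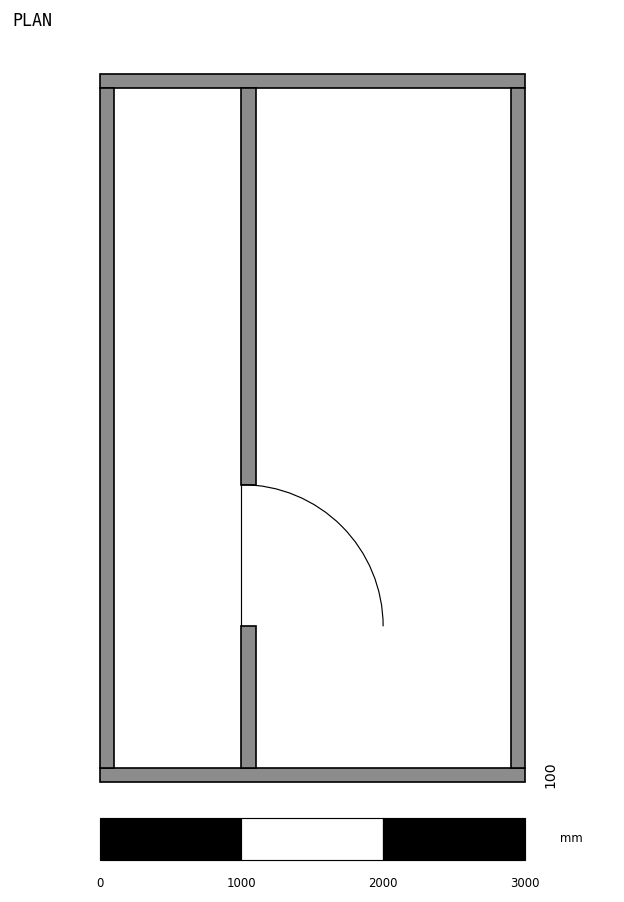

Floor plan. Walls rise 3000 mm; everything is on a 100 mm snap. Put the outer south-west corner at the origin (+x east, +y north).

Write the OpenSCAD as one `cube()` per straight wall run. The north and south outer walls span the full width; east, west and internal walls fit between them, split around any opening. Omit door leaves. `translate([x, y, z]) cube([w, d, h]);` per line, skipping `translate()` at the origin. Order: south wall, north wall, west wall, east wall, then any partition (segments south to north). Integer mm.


cube([3000, 100, 3000]);
translate([0, 4900, 0]) cube([3000, 100, 3000]);
translate([0, 100, 0]) cube([100, 4800, 3000]);
translate([2900, 100, 0]) cube([100, 4800, 3000]);
translate([1000, 100, 0]) cube([100, 1000, 3000]);
translate([1000, 2100, 0]) cube([100, 2800, 3000]);


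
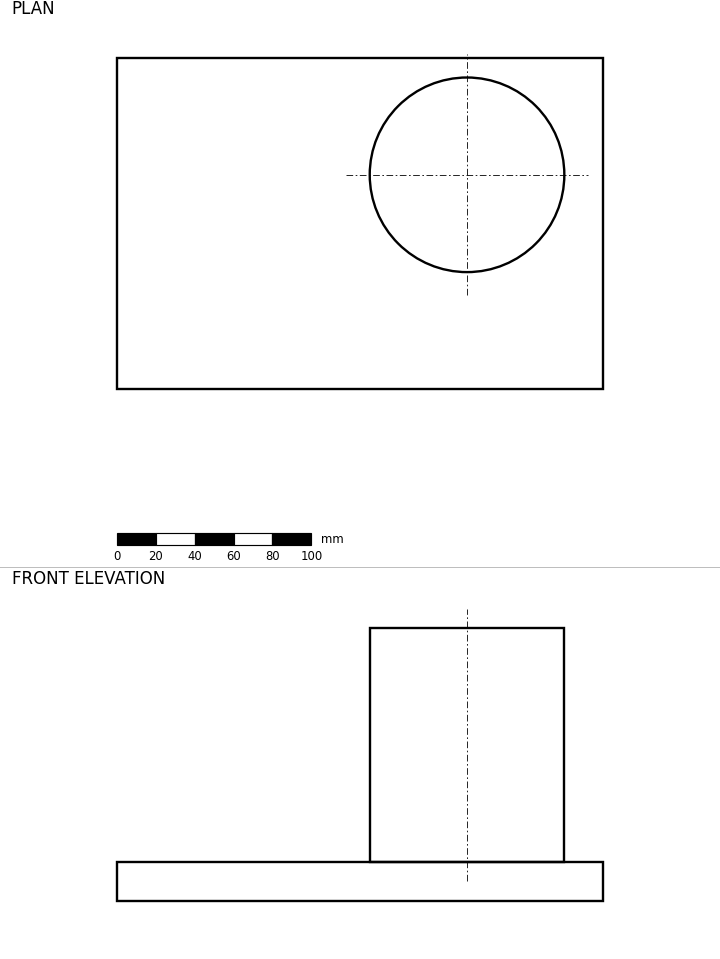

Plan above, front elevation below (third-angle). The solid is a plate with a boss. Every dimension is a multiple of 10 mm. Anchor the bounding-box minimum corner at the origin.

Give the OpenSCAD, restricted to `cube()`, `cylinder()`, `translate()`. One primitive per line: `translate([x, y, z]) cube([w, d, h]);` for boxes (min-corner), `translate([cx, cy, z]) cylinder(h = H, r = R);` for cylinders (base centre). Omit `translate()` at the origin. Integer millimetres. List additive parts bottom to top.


cube([250, 170, 20]);
translate([180, 110, 20]) cylinder(h = 120, r = 50);
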